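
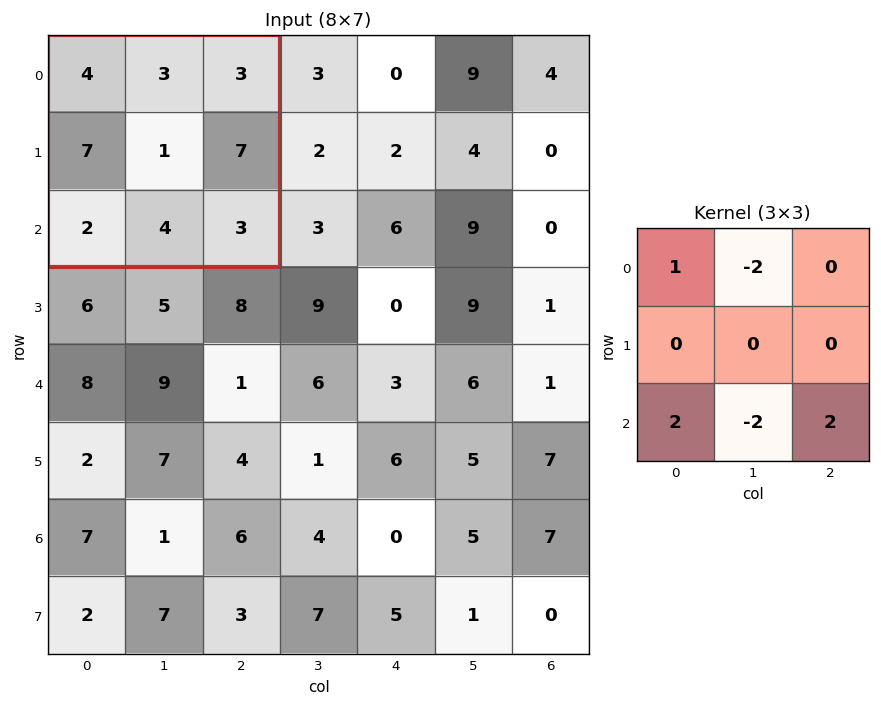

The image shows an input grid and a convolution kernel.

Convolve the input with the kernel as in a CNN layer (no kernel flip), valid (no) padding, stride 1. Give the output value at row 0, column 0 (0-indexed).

0

The receptive field on the input at this output position is [4 3 3 / 7 1 7 / 2 4 3]. Elementwise product with the kernel and sum: 4·1 + 3·-2 + 2·2 + 4·-2 + 3·2.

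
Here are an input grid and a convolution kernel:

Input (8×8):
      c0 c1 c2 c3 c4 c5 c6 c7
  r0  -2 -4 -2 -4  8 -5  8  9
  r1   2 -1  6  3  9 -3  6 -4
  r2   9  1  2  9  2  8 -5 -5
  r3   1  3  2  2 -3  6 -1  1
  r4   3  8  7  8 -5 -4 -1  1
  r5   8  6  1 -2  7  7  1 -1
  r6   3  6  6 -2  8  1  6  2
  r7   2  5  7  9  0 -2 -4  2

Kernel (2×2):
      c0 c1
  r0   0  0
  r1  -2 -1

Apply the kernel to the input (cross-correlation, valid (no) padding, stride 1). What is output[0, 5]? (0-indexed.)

The receptive field on the input at this output position is [-5 8 / -3 6]. Elementwise product with the kernel and sum: -3·-2 + 6·-1.

0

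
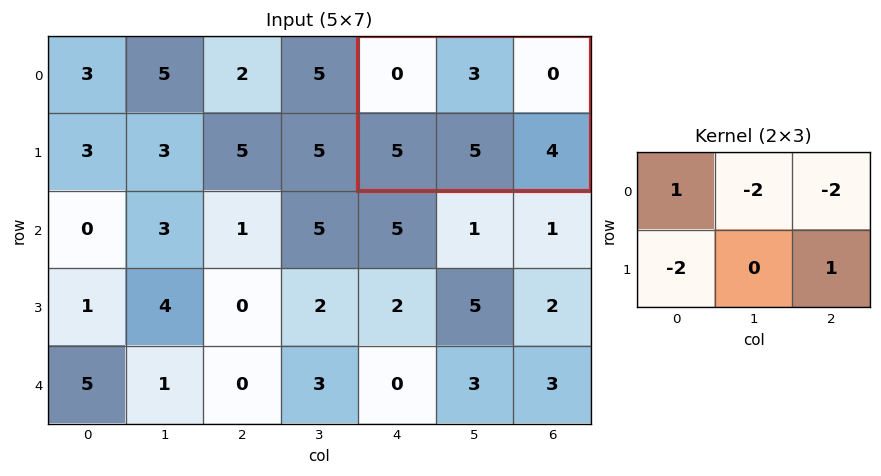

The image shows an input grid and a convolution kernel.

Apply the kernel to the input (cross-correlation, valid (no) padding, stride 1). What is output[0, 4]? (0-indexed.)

The receptive field on the input at this output position is [0 3 0 / 5 5 4]. Elementwise product with the kernel and sum: 0·1 + 3·-2 + 0·-2 + 5·-2 + 4·1.

-12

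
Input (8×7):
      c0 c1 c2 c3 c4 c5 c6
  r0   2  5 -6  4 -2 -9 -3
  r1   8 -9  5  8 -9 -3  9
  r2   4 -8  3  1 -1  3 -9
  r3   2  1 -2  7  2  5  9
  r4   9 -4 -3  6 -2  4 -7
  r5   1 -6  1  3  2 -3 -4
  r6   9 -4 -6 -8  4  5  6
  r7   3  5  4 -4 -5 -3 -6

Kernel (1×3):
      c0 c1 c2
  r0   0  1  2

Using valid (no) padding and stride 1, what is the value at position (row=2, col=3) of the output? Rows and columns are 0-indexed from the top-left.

The receptive field on the input at this output position is [1 -1 3]. Elementwise product with the kernel and sum: -1·1 + 3·2.

5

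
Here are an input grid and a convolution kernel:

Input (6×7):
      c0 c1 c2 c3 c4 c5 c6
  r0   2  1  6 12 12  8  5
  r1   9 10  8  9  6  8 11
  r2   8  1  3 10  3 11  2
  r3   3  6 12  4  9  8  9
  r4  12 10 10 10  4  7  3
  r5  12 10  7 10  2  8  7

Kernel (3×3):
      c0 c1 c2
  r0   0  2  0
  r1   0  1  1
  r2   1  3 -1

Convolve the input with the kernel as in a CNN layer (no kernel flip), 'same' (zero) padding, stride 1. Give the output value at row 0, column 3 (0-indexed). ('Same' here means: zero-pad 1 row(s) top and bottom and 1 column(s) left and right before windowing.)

53

The receptive field on the zero-padded input at this output position is [0 0 0 / 6 12 12 / 8 9 6]. Elementwise product with the kernel and sum: 0·2 + 12·1 + 12·1 + 8·1 + 9·3 + 6·-1.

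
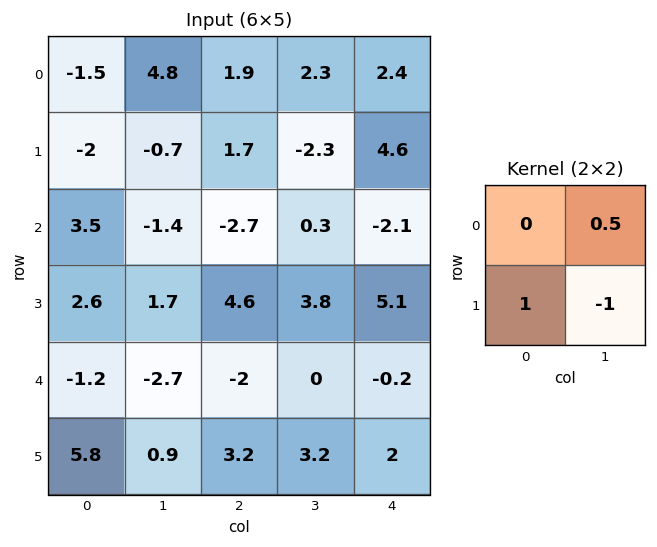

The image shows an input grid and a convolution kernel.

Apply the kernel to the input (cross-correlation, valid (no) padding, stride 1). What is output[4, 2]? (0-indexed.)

0

The receptive field on the input at this output position is [-2 0 / 3.2 3.2]. Elementwise product with the kernel and sum: 0·0.5 + 3.2·1 + 3.2·-1.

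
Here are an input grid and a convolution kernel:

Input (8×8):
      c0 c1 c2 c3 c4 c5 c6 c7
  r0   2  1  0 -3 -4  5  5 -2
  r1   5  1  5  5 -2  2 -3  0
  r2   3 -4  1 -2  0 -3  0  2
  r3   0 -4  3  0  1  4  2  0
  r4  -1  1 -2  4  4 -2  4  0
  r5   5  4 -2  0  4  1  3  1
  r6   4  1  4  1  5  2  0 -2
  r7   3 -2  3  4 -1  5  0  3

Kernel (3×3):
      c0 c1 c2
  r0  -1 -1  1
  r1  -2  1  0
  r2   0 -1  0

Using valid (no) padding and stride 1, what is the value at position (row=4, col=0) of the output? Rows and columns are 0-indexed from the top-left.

The receptive field on the input at this output position is [-1 1 -2 / 5 4 -2 / 4 1 4]. Elementwise product with the kernel and sum: -1·-1 + 1·-1 + -2·1 + 5·-2 + 4·1 + 1·-1.

-9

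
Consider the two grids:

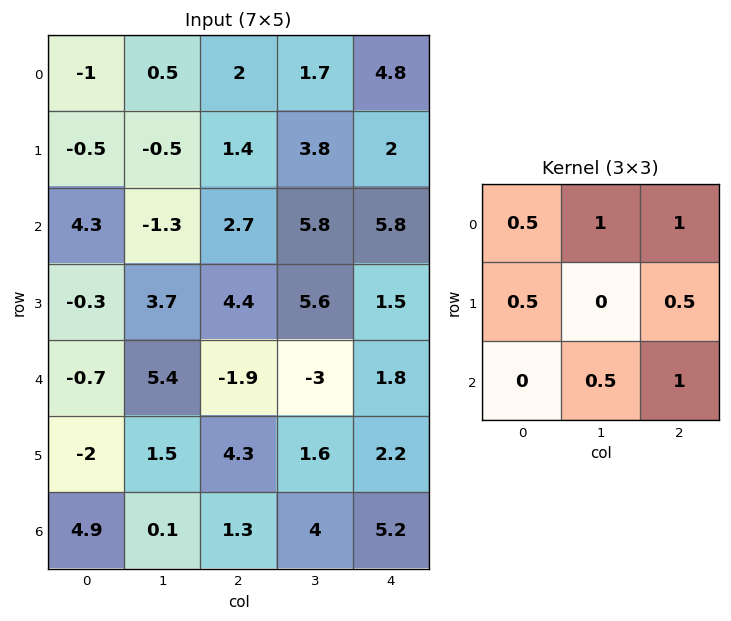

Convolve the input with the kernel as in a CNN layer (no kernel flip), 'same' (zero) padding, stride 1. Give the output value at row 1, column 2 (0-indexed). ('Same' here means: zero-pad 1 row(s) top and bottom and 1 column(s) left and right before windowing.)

The receptive field on the zero-padded input at this output position is [0.5 2 1.7 / -0.5 1.4 3.8 / -1.3 2.7 5.8]. Elementwise product with the kernel and sum: 0.5·0.5 + 2·1 + 1.7·1 + -0.5·0.5 + 3.8·0.5 + 2.7·0.5 + 5.8·1.

12.75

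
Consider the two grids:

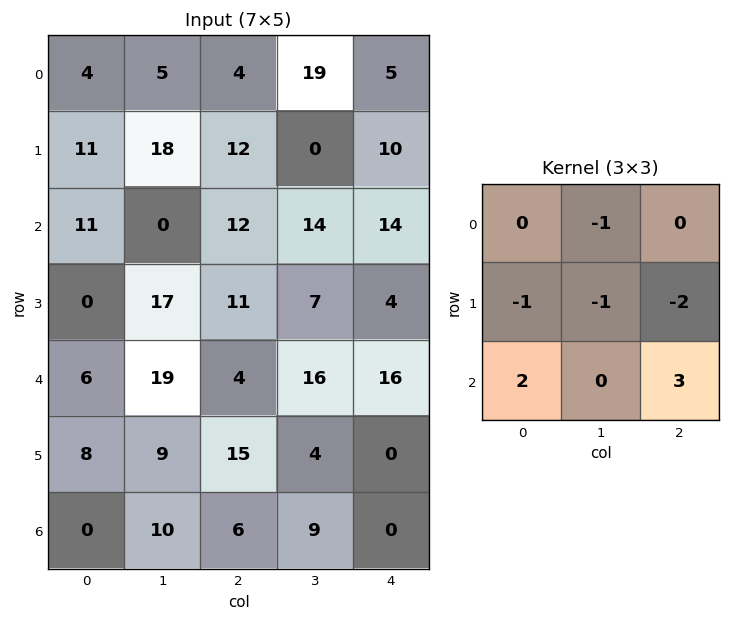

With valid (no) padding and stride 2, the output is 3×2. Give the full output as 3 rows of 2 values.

0 15
-15 16
-48 -23

Output[0,0]: The receptive field on the input at this output position is [4 5 4 / 11 18 12 / 11 0 12]. Elementwise product with the kernel and sum: 5·-1 + 11·-1 + 18·-1 + 12·-2 + 11·2 + 12·3.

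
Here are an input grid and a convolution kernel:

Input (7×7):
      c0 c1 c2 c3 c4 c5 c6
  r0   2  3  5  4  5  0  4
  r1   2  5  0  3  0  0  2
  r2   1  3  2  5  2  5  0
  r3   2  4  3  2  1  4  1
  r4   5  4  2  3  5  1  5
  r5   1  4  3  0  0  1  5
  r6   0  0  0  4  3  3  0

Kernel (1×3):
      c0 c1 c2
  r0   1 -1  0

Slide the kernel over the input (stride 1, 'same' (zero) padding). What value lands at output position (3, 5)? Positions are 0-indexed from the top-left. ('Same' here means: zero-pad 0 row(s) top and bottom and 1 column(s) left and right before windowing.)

The receptive field on the zero-padded input at this output position is [1 4 1]. Elementwise product with the kernel and sum: 1·1 + 4·-1.

-3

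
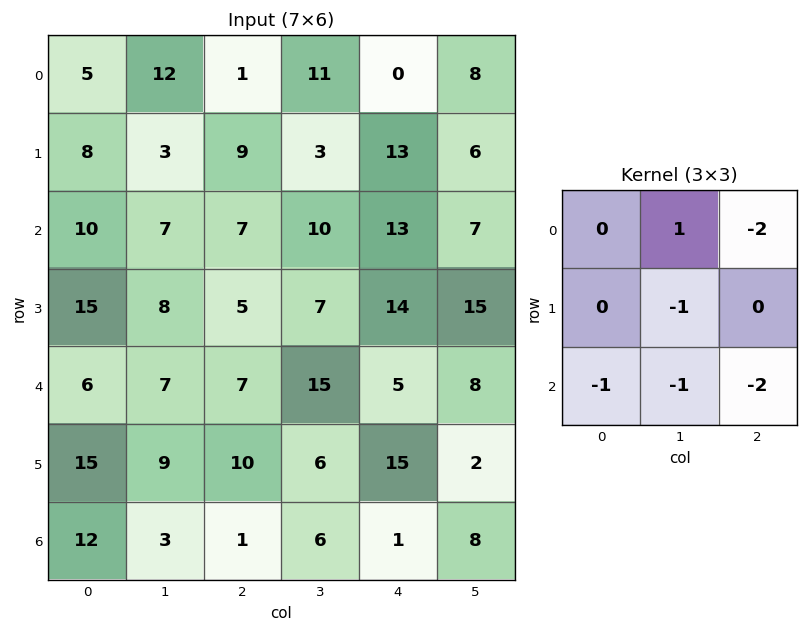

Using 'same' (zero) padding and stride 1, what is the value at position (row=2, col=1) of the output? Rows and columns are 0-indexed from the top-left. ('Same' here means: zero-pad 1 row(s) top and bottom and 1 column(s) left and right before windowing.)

-55

The receptive field on the zero-padded input at this output position is [8 3 9 / 10 7 7 / 15 8 5]. Elementwise product with the kernel and sum: 3·1 + 9·-2 + 7·-1 + 15·-1 + 8·-1 + 5·-2.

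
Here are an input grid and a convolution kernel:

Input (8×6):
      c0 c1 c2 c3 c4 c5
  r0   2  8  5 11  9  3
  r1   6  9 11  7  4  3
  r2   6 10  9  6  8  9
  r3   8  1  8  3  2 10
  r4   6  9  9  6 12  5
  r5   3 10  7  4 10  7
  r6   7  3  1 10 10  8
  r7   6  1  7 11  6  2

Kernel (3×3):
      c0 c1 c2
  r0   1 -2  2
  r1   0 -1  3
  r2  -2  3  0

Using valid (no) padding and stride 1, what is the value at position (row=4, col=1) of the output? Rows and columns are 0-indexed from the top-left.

The receptive field on the input at this output position is [9 9 6 / 10 7 4 / 3 1 10]. Elementwise product with the kernel and sum: 9·1 + 9·-2 + 6·2 + 7·-1 + 4·3 + 3·-2 + 1·3.

5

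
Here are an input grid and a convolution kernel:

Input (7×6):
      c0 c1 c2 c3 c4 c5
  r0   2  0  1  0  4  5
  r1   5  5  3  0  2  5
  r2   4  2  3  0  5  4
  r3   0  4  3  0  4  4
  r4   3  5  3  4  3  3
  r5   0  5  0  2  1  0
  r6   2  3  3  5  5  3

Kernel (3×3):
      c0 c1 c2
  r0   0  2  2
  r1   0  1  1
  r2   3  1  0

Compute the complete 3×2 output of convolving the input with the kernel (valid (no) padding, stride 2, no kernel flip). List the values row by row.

Output[0,0]: The receptive field on the input at this output position is [2 0 1 / 5 5 3 / 4 2 3]. Elementwise product with the kernel and sum: 0·2 + 1·2 + 5·1 + 3·1 + 4·3 + 2·1.

24 19
31 27
30 31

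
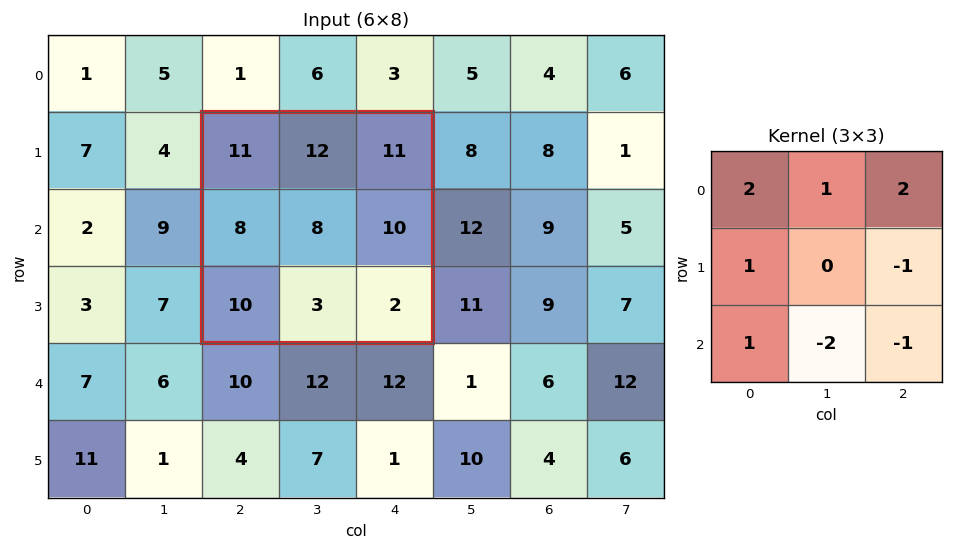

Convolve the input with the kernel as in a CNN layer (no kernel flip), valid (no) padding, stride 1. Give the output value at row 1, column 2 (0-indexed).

The receptive field on the input at this output position is [11 12 11 / 8 8 10 / 10 3 2]. Elementwise product with the kernel and sum: 11·2 + 12·1 + 11·2 + 8·1 + 10·-1 + 10·1 + 3·-2 + 2·-1.

56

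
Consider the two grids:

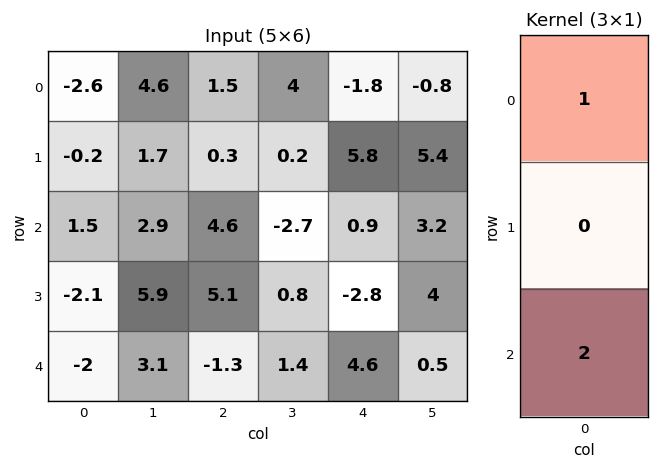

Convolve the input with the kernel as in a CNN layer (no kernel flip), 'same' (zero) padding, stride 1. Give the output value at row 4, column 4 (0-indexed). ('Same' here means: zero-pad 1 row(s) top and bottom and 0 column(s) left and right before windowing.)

-2.8

The receptive field on the zero-padded input at this output position is [-2.8 / 4.6 / 0]. Elementwise product with the kernel and sum: -2.8·1 + 0·2.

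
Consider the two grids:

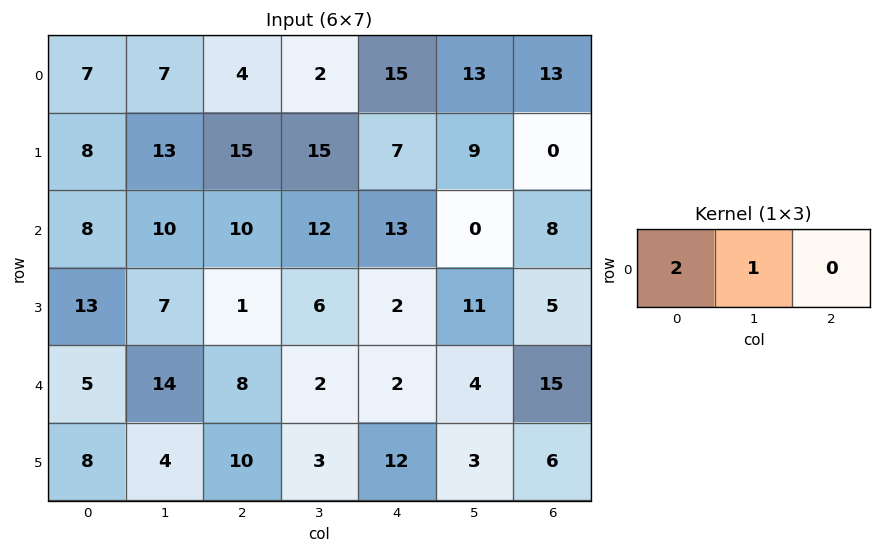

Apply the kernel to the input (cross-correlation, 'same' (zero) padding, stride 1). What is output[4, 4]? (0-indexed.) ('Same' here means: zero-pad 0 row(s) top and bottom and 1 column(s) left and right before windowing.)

The receptive field on the zero-padded input at this output position is [2 2 4]. Elementwise product with the kernel and sum: 2·2 + 2·1.

6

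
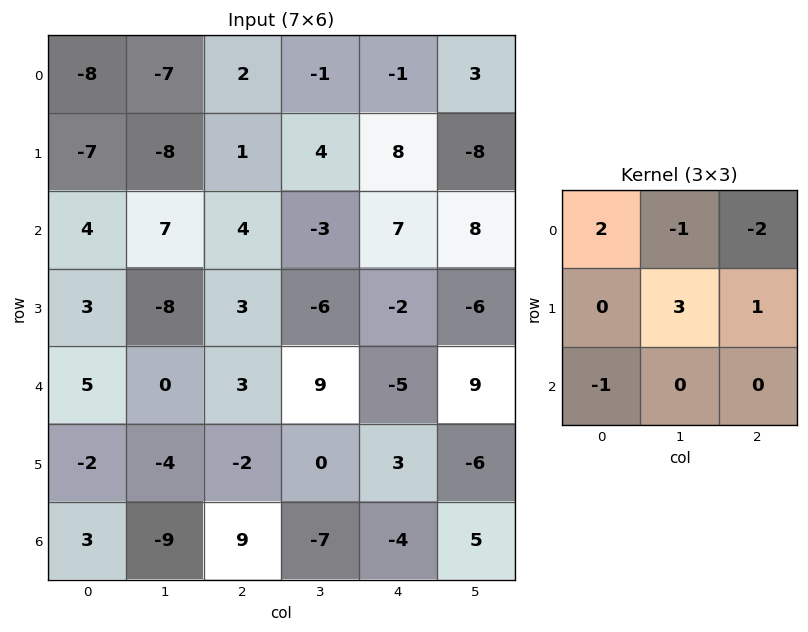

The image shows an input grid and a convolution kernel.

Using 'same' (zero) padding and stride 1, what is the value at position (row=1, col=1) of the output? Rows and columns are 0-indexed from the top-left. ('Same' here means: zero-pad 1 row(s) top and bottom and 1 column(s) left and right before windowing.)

The receptive field on the zero-padded input at this output position is [-8 -7 2 / -7 -8 1 / 4 7 4]. Elementwise product with the kernel and sum: -8·2 + -7·-1 + 2·-2 + -8·3 + 1·1 + 4·-1.

-40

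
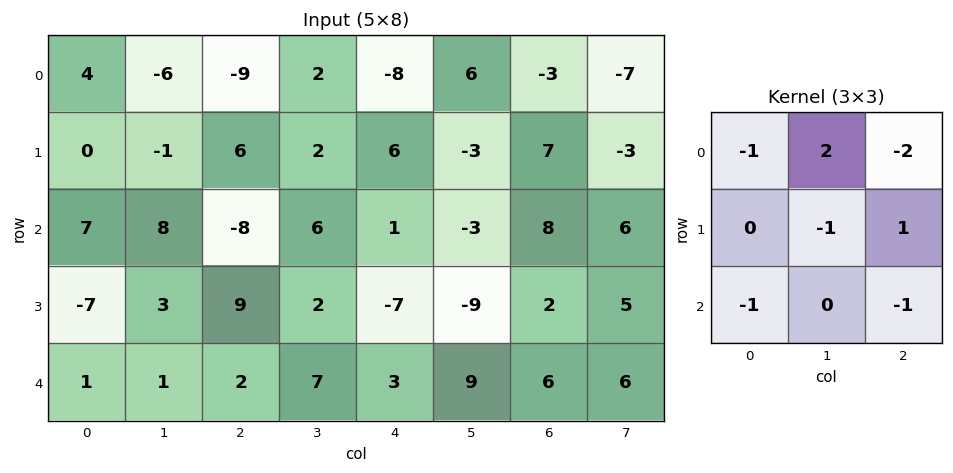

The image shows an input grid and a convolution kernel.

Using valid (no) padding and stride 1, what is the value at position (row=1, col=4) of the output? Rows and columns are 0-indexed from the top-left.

The receptive field on the input at this output position is [6 -3 7 / 1 -3 8 / -7 -9 2]. Elementwise product with the kernel and sum: 6·-1 + -3·2 + 7·-2 + -3·-1 + 8·1 + -7·-1 + 2·-1.

-10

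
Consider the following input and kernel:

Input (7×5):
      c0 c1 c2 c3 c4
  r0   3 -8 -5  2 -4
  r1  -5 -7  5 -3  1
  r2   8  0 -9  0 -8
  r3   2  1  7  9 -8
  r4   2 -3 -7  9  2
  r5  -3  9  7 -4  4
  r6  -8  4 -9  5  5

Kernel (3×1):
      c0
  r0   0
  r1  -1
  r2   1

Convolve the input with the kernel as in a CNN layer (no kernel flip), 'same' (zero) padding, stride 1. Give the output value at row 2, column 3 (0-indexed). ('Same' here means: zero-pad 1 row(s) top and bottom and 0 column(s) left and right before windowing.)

The receptive field on the zero-padded input at this output position is [-3 / 0 / 9]. Elementwise product with the kernel and sum: 0·-1 + 9·1.

9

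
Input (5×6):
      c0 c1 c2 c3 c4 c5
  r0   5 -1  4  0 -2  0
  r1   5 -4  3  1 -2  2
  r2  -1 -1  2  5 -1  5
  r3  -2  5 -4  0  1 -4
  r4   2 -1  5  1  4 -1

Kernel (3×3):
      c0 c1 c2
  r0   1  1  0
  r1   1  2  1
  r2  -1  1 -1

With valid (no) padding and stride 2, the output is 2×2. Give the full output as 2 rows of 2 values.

2 11
-6 -4

Output[0,0]: The receptive field on the input at this output position is [5 -1 4 / 5 -4 3 / -1 -1 2]. Elementwise product with the kernel and sum: 5·1 + -1·1 + 5·1 + -4·2 + 3·1 + -1·-1 + -1·1 + 2·-1.
Output[0,1]: The receptive field on the input at this output position is [4 0 -2 / 3 1 -2 / 2 5 -1]. Elementwise product with the kernel and sum: 4·1 + 0·1 + 3·1 + 1·2 + -2·1 + 2·-1 + 5·1 + -1·-1.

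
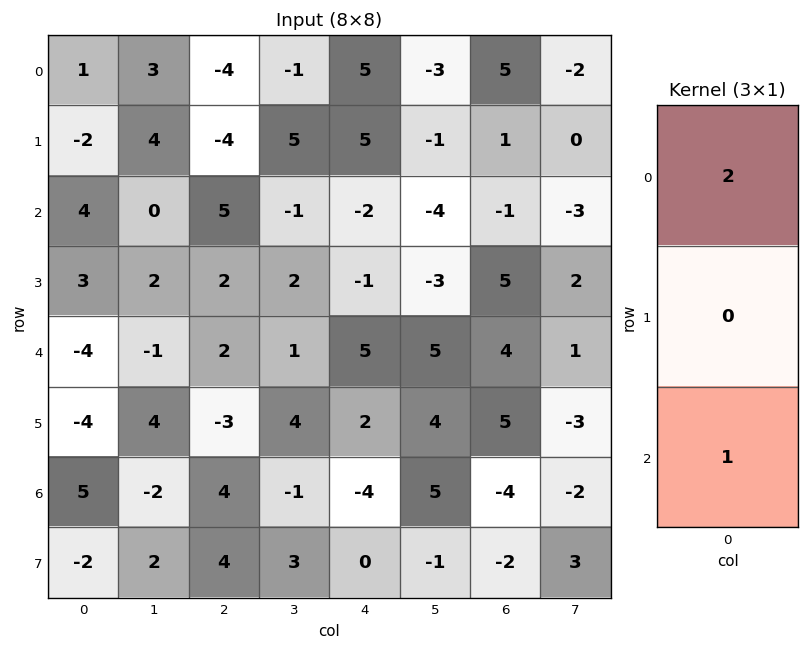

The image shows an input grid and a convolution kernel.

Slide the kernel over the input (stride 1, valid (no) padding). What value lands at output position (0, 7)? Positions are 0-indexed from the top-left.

The receptive field on the input at this output position is [-2 / 0 / -3]. Elementwise product with the kernel and sum: -2·2 + -3·1.

-7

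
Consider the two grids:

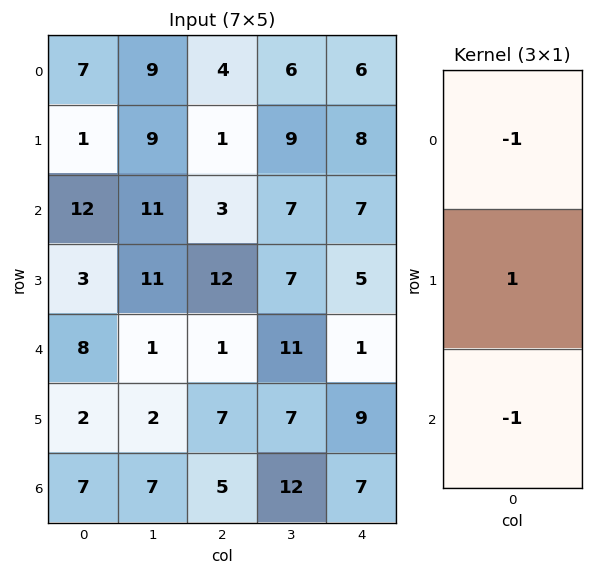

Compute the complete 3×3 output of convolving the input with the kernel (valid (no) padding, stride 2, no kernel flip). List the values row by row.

Output[0,0]: The receptive field on the input at this output position is [7 / 1 / 12]. Elementwise product with the kernel and sum: 7·-1 + 1·1 + 12·-1.
Output[0,1]: The receptive field on the input at this output position is [4 / 1 / 3]. Elementwise product with the kernel and sum: 4·-1 + 1·1 + 3·-1.

-18 -6 -5
-17 8 -3
-13 1 1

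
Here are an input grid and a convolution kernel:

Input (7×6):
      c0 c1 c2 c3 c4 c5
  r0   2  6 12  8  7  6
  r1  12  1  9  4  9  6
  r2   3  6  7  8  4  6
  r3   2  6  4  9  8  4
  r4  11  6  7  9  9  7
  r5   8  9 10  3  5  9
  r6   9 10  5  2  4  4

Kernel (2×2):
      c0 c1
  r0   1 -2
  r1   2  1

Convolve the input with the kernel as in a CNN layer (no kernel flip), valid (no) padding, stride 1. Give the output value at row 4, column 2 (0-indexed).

The receptive field on the input at this output position is [7 9 / 10 3]. Elementwise product with the kernel and sum: 7·1 + 9·-2 + 10·2 + 3·1.

12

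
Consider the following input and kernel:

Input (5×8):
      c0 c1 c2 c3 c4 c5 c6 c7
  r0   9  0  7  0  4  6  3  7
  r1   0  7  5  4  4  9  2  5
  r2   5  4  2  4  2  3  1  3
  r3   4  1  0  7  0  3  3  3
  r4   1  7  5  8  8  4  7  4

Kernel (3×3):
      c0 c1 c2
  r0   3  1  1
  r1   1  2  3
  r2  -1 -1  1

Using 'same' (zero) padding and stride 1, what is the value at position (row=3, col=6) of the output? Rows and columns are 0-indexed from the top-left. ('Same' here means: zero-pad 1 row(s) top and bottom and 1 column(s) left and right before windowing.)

24

The receptive field on the zero-padded input at this output position is [3 1 3 / 3 3 3 / 4 7 4]. Elementwise product with the kernel and sum: 3·3 + 1·1 + 3·1 + 3·1 + 3·2 + 3·3 + 4·-1 + 7·-1 + 4·1.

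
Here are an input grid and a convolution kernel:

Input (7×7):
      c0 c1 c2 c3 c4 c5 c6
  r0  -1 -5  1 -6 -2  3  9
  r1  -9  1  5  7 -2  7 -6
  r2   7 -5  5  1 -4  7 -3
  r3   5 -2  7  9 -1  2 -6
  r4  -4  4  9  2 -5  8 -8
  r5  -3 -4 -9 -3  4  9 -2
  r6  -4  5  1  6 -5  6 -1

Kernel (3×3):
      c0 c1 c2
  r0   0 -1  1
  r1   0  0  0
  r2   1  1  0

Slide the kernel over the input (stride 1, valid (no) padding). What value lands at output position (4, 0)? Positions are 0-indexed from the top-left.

6

The receptive field on the input at this output position is [-4 4 9 / -3 -4 -9 / -4 5 1]. Elementwise product with the kernel and sum: 4·-1 + 9·1 + -4·1 + 5·1.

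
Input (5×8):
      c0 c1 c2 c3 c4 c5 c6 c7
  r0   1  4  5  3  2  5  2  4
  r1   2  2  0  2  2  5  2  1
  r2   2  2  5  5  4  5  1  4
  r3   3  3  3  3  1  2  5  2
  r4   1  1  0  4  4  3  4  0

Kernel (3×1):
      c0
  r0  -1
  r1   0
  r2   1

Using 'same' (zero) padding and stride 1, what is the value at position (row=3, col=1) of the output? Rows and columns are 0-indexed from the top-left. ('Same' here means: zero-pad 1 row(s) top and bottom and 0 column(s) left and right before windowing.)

The receptive field on the zero-padded input at this output position is [2 / 3 / 1]. Elementwise product with the kernel and sum: 2·-1 + 1·1.

-1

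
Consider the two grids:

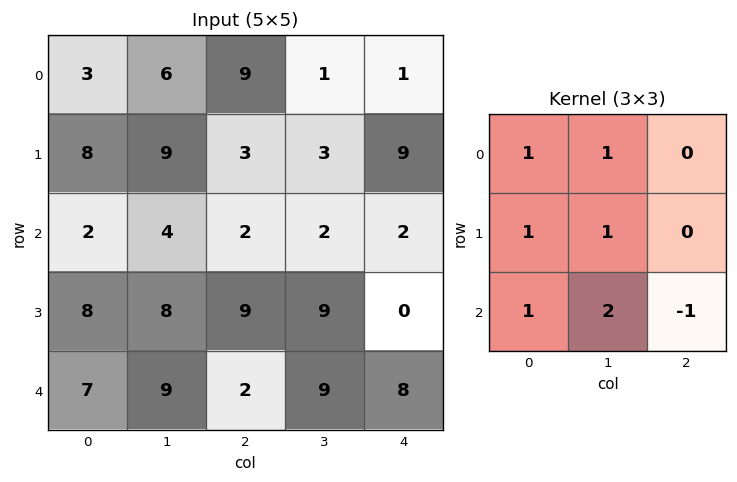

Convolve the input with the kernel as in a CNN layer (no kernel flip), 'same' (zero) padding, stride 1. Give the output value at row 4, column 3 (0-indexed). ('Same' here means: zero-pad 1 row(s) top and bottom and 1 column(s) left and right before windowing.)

29

The receptive field on the zero-padded input at this output position is [9 9 0 / 2 9 8 / 0 0 0]. Elementwise product with the kernel and sum: 9·1 + 9·1 + 2·1 + 9·1 + 0·1 + 0·2 + 0·-1.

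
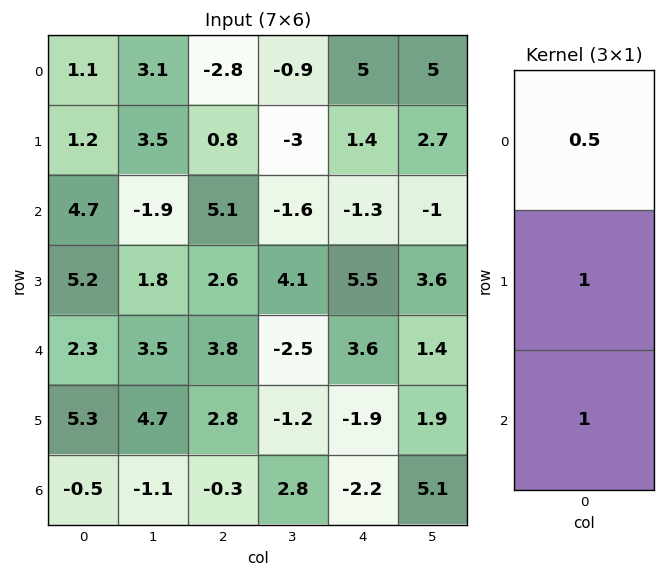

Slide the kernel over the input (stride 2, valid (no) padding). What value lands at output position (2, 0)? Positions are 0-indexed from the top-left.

The receptive field on the input at this output position is [2.3 / 5.3 / -0.5]. Elementwise product with the kernel and sum: 2.3·0.5 + 5.3·1 + -0.5·1.

5.95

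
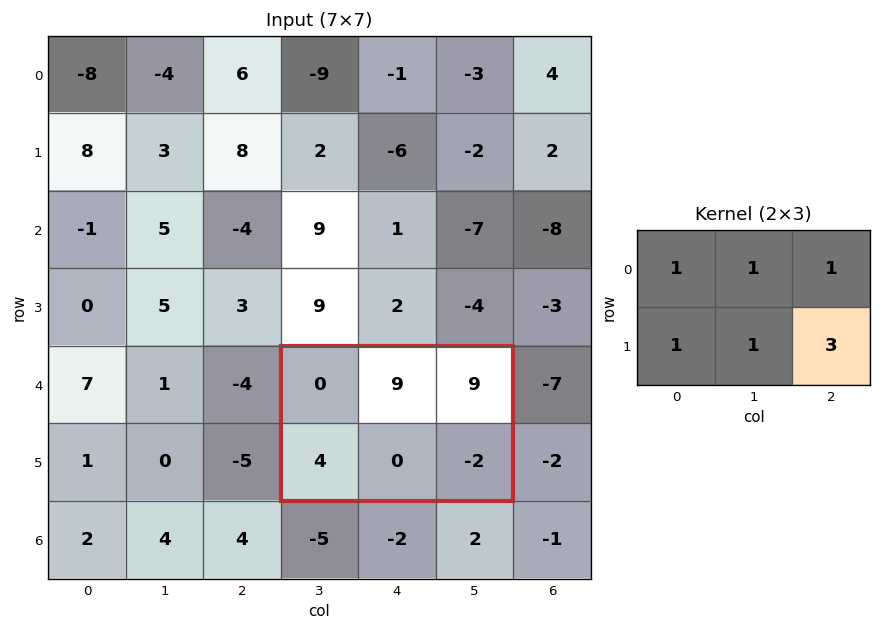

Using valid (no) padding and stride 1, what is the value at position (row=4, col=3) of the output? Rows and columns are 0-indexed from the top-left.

The receptive field on the input at this output position is [0 9 9 / 4 0 -2]. Elementwise product with the kernel and sum: 0·1 + 9·1 + 9·1 + 4·1 + 0·1 + -2·3.

16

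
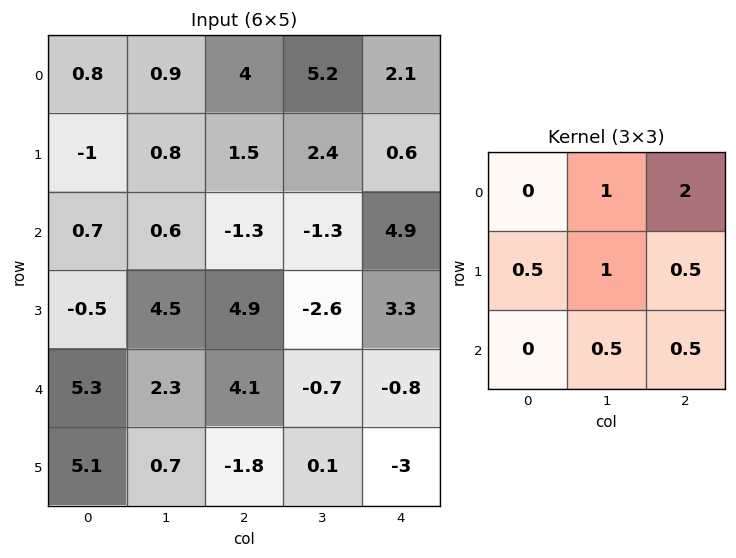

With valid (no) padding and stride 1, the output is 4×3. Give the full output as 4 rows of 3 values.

Output[0,0]: The receptive field on the input at this output position is [0.8 0.9 4 / -1 0.8 1.5 / 0.7 0.6 -1.3]. Elementwise product with the kernel and sum: 0.9·1 + 4·2 + -1·0.5 + 0.8·1 + 1.5·0.5 + 0.6·0.5 + -1.3·0.5.

9.6 16.2 14.65
8.8 5.8 4.45
7.9 3.65 9.25
20.75 3.75 3.5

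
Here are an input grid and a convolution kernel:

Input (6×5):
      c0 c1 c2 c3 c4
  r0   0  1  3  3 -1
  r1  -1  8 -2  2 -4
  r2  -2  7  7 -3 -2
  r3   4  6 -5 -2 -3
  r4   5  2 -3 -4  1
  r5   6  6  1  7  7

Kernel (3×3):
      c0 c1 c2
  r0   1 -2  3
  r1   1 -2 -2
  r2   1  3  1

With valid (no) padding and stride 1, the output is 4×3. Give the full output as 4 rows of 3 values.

Output[0,0]: The receptive field on the input at this output position is [0 1 3 / -1 8 -2 / -2 7 7]. Elementwise product with the kernel and sum: 0·1 + 1·-2 + 3·3 + -1·1 + 8·-2 + -2·-2 + -2·1 + 7·3 + 7·1.
Output[0,1]: The receptive field on the input at this output position is [1 3 3 / 8 -2 2 / 7 7 -3]. Elementwise product with the kernel and sum: 1·1 + 3·-2 + 3·3 + 8·1 + -2·-2 + 2·-2 + 7·1 + 7·3 + -3·1.

20 37 -8
-36 6 -15
15 -7 -2
9 42 22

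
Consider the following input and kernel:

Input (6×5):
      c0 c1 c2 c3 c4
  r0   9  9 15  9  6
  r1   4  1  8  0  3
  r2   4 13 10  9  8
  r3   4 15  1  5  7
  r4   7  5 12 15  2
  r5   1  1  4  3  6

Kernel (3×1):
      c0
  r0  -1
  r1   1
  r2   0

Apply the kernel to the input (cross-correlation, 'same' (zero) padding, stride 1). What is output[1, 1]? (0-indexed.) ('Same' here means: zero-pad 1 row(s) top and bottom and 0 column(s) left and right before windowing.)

The receptive field on the zero-padded input at this output position is [9 / 1 / 13]. Elementwise product with the kernel and sum: 9·-1 + 1·1.

-8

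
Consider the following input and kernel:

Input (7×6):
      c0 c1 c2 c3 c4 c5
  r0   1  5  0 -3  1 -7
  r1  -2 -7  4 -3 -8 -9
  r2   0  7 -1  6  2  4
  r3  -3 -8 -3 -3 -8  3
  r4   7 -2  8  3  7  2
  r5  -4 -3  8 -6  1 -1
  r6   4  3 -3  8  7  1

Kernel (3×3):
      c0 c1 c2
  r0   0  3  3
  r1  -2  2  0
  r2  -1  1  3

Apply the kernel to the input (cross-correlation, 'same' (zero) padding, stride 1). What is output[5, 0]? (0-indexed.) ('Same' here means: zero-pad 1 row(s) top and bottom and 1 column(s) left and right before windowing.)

The receptive field on the zero-padded input at this output position is [0 7 -2 / 0 -4 -3 / 0 4 3]. Elementwise product with the kernel and sum: 7·3 + -2·3 + 0·-2 + -4·2 + 0·-1 + 4·1 + 3·3.

20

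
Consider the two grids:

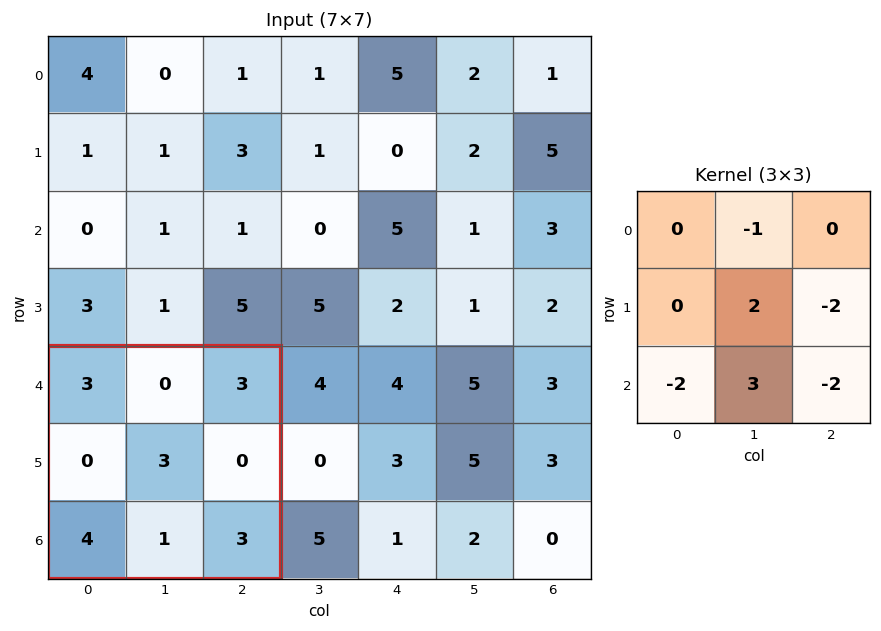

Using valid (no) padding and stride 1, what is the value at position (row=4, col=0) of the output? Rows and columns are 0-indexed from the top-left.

-5

The receptive field on the input at this output position is [3 0 3 / 0 3 0 / 4 1 3]. Elementwise product with the kernel and sum: 0·-1 + 3·2 + 0·-2 + 4·-2 + 1·3 + 3·-2.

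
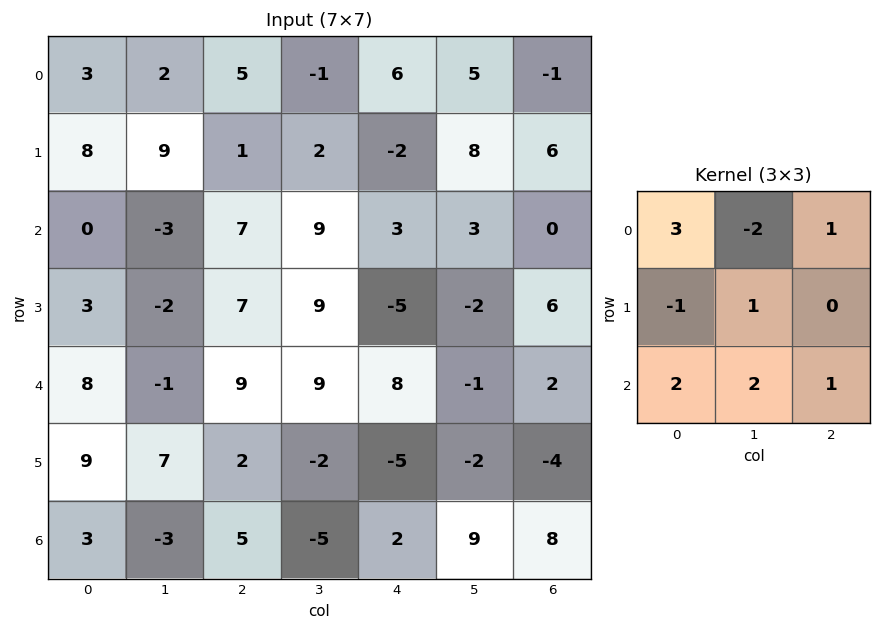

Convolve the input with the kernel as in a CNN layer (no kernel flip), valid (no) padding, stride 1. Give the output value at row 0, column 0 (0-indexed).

12

The receptive field on the input at this output position is [3 2 5 / 8 9 1 / 0 -3 7]. Elementwise product with the kernel and sum: 3·3 + 2·-2 + 5·1 + 8·-1 + 9·1 + 0·2 + -3·2 + 7·1.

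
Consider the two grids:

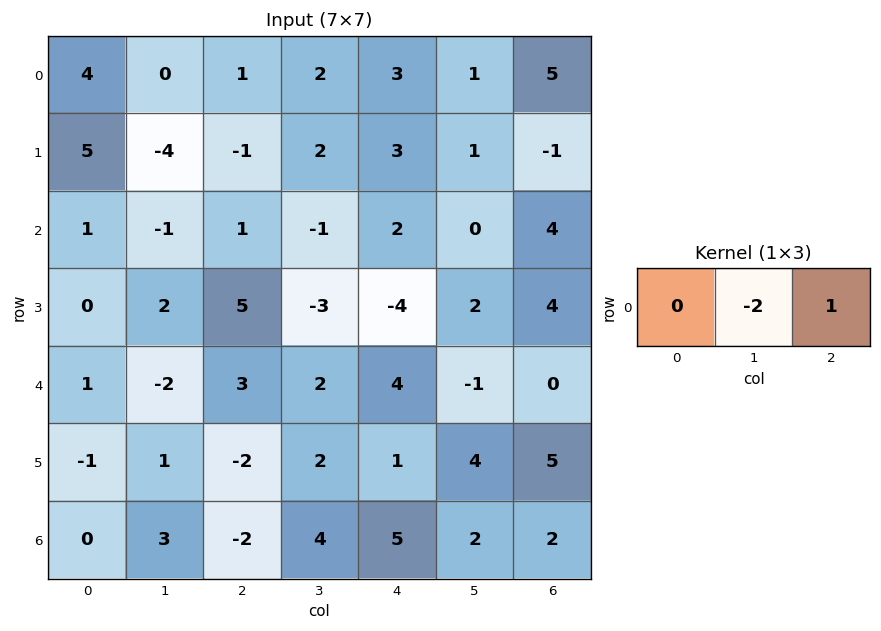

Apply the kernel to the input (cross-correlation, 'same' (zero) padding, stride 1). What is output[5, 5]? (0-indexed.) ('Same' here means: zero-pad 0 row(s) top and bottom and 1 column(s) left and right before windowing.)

-3

The receptive field on the zero-padded input at this output position is [1 4 5]. Elementwise product with the kernel and sum: 4·-2 + 5·1.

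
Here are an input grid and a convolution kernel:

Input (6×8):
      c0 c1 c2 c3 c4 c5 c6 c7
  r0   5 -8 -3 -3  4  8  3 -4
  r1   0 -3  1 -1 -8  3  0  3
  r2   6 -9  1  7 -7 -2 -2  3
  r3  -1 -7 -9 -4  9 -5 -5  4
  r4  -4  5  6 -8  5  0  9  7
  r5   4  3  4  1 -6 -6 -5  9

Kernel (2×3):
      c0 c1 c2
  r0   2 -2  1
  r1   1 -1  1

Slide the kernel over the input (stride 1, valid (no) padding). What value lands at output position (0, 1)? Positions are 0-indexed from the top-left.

The receptive field on the input at this output position is [-8 -3 -3 / -3 1 -1]. Elementwise product with the kernel and sum: -8·2 + -3·-2 + -3·1 + -3·1 + 1·-1 + -1·1.

-18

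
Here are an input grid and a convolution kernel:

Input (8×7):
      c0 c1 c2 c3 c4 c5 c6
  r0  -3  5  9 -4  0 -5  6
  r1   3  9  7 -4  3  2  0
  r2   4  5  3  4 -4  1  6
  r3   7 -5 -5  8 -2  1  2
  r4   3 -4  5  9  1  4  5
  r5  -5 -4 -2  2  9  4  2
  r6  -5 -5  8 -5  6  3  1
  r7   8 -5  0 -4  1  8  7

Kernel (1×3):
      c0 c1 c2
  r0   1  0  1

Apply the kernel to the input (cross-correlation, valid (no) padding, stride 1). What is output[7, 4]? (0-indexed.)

8

The receptive field on the input at this output position is [1 8 7]. Elementwise product with the kernel and sum: 1·1 + 7·1.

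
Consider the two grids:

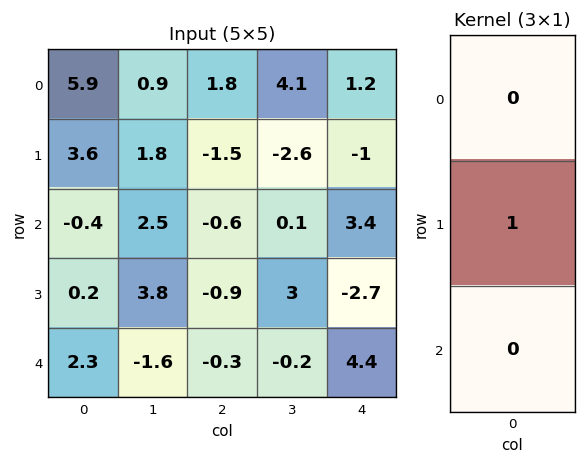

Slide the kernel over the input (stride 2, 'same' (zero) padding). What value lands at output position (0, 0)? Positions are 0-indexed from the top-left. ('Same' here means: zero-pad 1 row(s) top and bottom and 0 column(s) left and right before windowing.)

The receptive field on the zero-padded input at this output position is [0 / 5.9 / 3.6]. Elementwise product with the kernel and sum: 5.9·1.

5.9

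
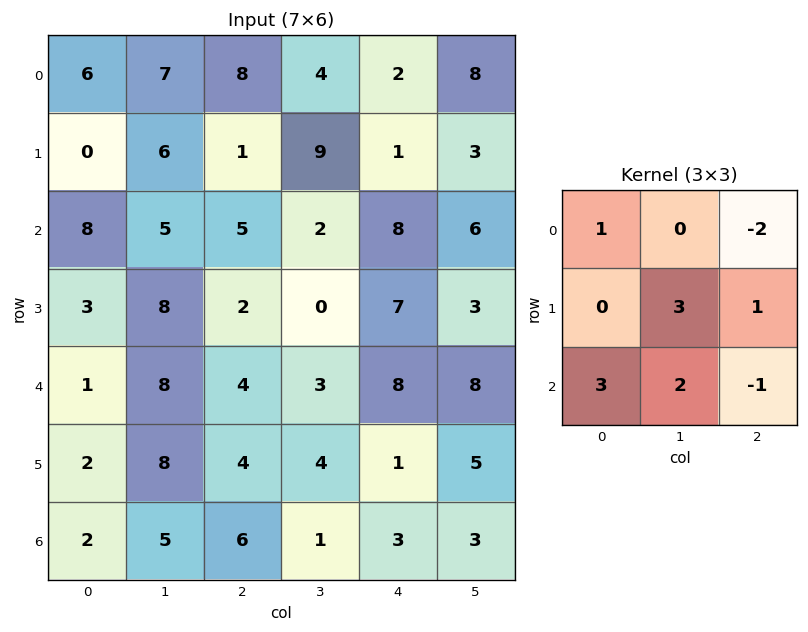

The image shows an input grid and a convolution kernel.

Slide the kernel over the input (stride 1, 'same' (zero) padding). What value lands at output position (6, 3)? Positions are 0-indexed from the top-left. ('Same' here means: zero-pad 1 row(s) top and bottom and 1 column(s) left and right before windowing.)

8

The receptive field on the zero-padded input at this output position is [4 4 1 / 6 1 3 / 0 0 0]. Elementwise product with the kernel and sum: 4·1 + 1·-2 + 1·3 + 3·1 + 0·3 + 0·2 + 0·-1.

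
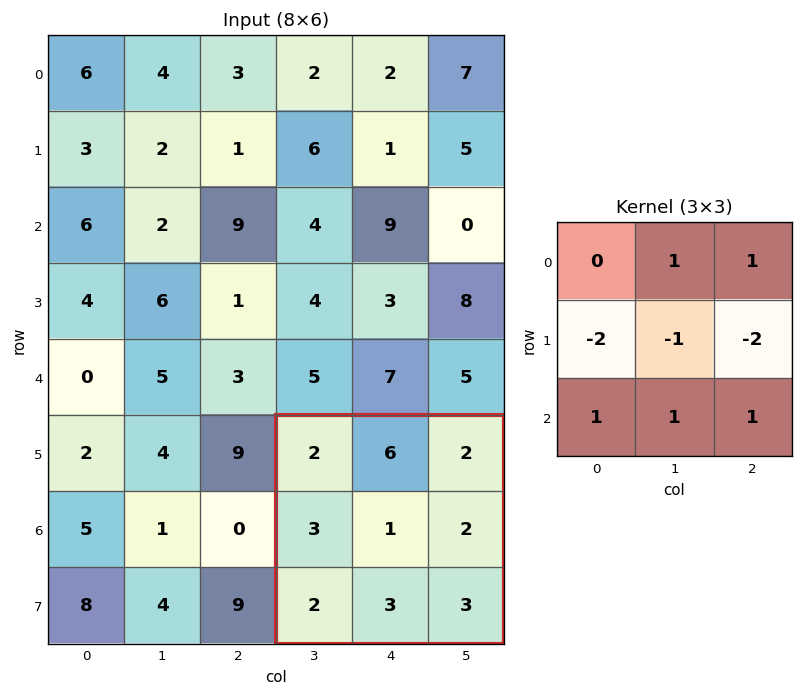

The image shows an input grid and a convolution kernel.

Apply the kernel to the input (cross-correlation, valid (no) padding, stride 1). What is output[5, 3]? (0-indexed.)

5

The receptive field on the input at this output position is [2 6 2 / 3 1 2 / 2 3 3]. Elementwise product with the kernel and sum: 6·1 + 2·1 + 3·-2 + 1·-1 + 2·-2 + 2·1 + 3·1 + 3·1.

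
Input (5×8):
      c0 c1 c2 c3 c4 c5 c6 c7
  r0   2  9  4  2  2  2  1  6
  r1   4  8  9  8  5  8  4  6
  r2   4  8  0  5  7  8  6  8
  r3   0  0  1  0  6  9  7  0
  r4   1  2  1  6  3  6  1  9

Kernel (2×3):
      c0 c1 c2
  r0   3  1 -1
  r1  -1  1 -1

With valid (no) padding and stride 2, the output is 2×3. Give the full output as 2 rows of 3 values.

Output[0,0]: The receptive field on the input at this output position is [2 9 4 / 4 8 9]. Elementwise product with the kernel and sum: 2·3 + 9·1 + 4·-1 + 4·-1 + 8·1 + 9·-1.
Output[0,1]: The receptive field on the input at this output position is [4 2 2 / 9 8 5]. Elementwise product with the kernel and sum: 4·3 + 2·1 + 2·-1 + 9·-1 + 8·1 + 5·-1.

6 6 6
19 -9 19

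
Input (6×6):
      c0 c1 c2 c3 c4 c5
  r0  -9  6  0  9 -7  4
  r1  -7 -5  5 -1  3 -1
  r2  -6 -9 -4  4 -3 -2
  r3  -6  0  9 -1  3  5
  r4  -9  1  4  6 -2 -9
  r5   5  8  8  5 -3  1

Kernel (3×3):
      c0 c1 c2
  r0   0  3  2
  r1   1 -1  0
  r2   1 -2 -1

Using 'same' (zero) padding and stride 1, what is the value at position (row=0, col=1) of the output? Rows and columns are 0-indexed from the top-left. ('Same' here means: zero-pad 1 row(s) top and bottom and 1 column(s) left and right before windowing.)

The receptive field on the zero-padded input at this output position is [0 0 0 / -9 6 0 / -7 -5 5]. Elementwise product with the kernel and sum: 0·3 + 0·2 + -9·1 + 6·-1 + -7·1 + -5·-2 + 5·-1.

-17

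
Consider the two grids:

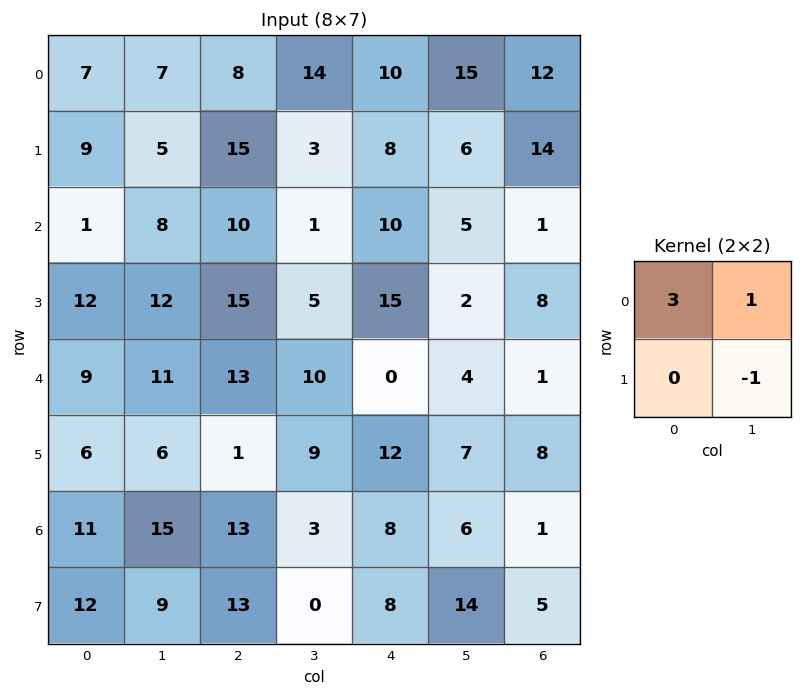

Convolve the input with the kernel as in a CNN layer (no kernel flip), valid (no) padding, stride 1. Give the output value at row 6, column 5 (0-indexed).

14

The receptive field on the input at this output position is [6 1 / 14 5]. Elementwise product with the kernel and sum: 6·3 + 1·1 + 5·-1.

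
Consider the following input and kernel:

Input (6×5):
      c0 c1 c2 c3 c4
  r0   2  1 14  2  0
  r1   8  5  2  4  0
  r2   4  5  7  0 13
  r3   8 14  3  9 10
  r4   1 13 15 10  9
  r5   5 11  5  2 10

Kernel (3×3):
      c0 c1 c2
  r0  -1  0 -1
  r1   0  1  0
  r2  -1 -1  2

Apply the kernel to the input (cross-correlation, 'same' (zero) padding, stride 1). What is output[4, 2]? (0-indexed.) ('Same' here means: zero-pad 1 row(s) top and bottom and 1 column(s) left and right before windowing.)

The receptive field on the zero-padded input at this output position is [14 3 9 / 13 15 10 / 11 5 2]. Elementwise product with the kernel and sum: 14·-1 + 9·-1 + 15·1 + 11·-1 + 5·-1 + 2·2.

-20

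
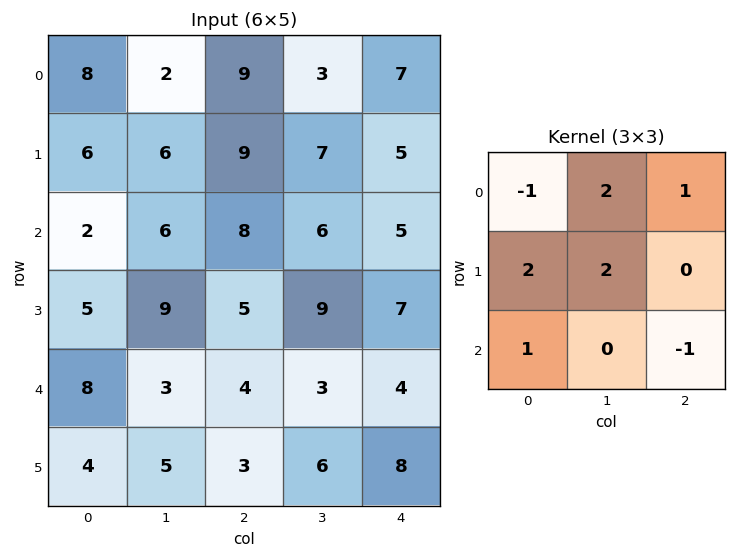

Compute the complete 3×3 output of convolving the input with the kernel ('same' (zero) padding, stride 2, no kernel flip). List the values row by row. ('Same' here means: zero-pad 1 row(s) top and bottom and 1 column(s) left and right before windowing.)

Output[0,0]: The receptive field on the zero-padded input at this output position is [0 0 0 / 0 8 2 / 0 6 6]. Elementwise product with the kernel and sum: 0·-1 + 0·2 + 0·1 + 0·2 + 8·2 + 0·1 + 6·-1.

10 21 27
13 47 34
30 23 25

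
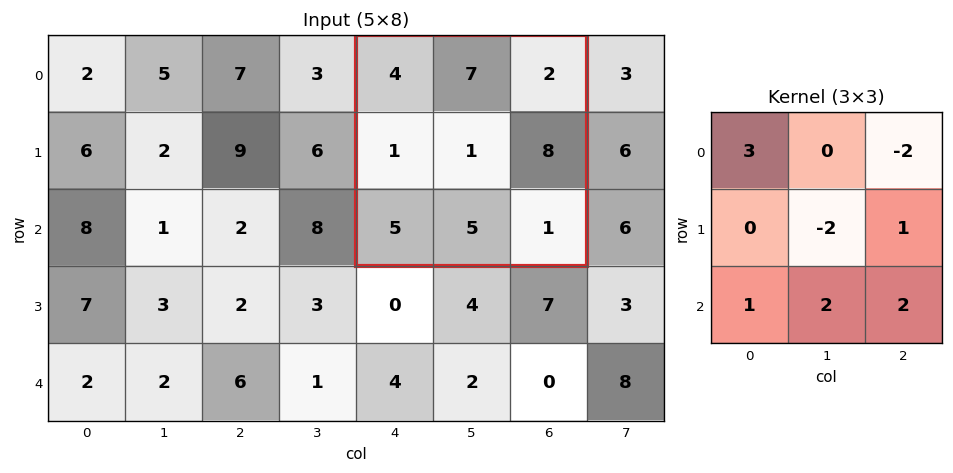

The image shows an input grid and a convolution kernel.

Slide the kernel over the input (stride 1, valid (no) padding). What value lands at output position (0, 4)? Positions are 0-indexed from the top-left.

The receptive field on the input at this output position is [4 7 2 / 1 1 8 / 5 5 1]. Elementwise product with the kernel and sum: 4·3 + 2·-2 + 1·-2 + 8·1 + 5·1 + 5·2 + 1·2.

31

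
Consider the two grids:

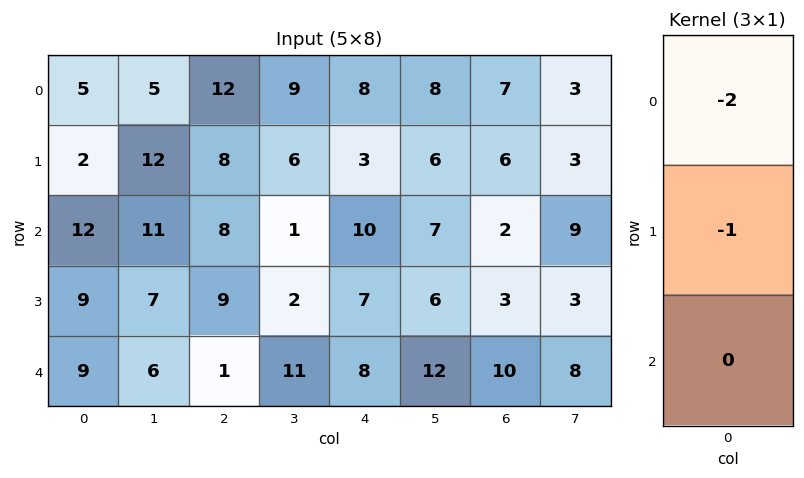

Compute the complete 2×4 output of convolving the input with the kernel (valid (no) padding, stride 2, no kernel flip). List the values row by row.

Output[0,0]: The receptive field on the input at this output position is [5 / 2 / 12]. Elementwise product with the kernel and sum: 5·-2 + 2·-1.

-12 -32 -19 -20
-33 -25 -27 -7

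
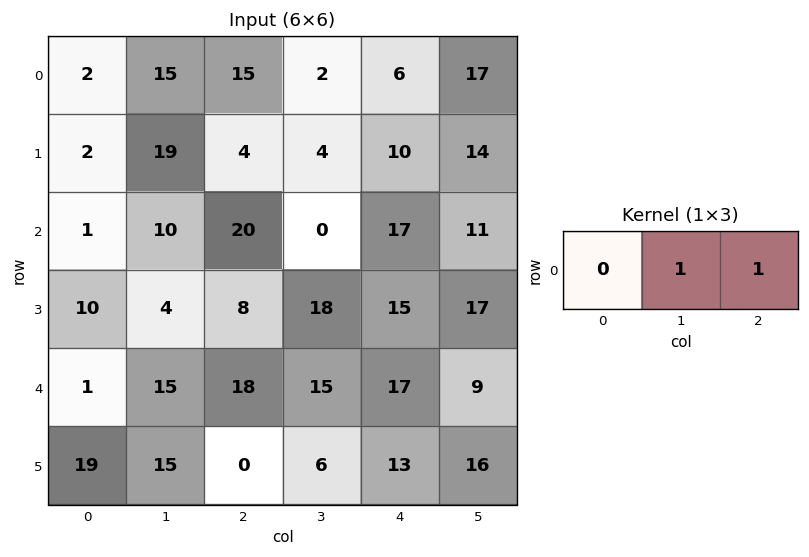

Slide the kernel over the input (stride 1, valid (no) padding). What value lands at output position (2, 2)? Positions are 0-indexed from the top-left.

17

The receptive field on the input at this output position is [20 0 17]. Elementwise product with the kernel and sum: 0·1 + 17·1.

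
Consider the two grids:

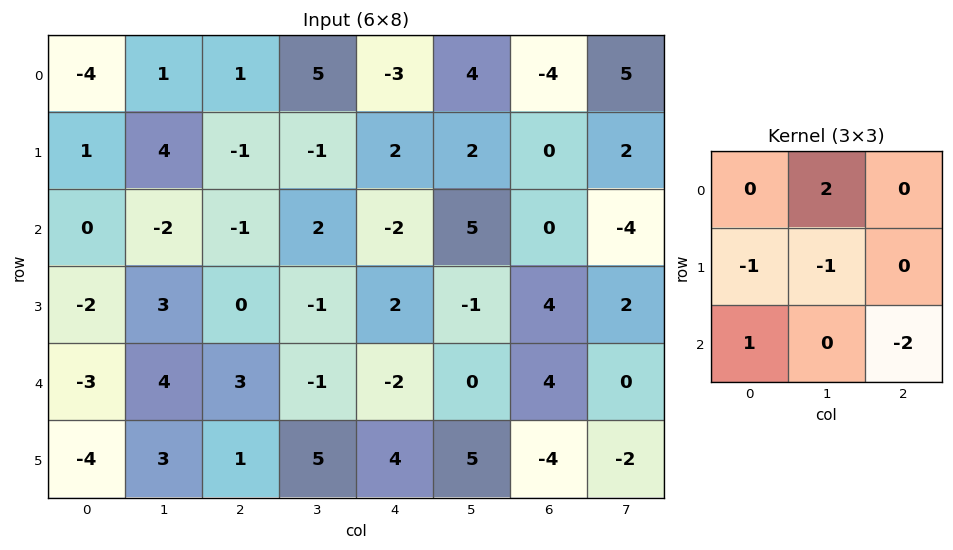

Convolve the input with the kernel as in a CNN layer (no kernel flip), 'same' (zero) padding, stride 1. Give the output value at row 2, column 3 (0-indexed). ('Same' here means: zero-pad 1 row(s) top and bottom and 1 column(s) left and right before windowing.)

-7

The receptive field on the zero-padded input at this output position is [-1 -1 2 / -1 2 -2 / 0 -1 2]. Elementwise product with the kernel and sum: -1·2 + -1·-1 + 2·-1 + 0·1 + 2·-2.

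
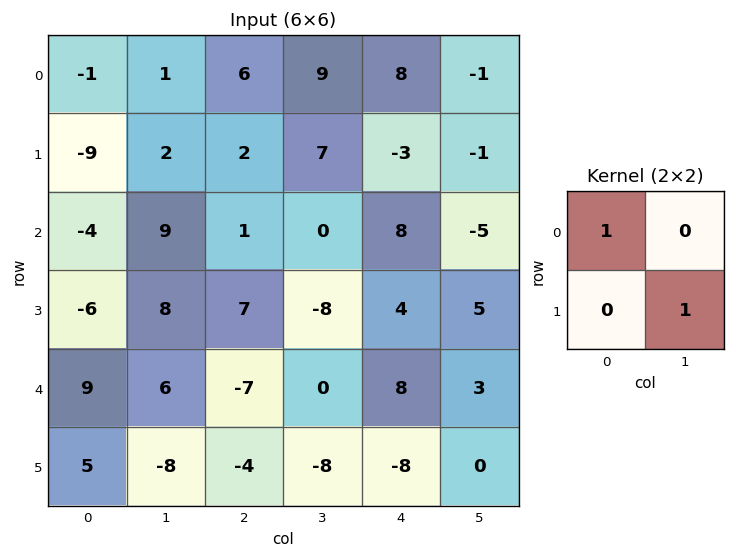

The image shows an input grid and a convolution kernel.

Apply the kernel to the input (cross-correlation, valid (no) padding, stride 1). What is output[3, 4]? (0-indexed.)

7

The receptive field on the input at this output position is [4 5 / 8 3]. Elementwise product with the kernel and sum: 4·1 + 3·1.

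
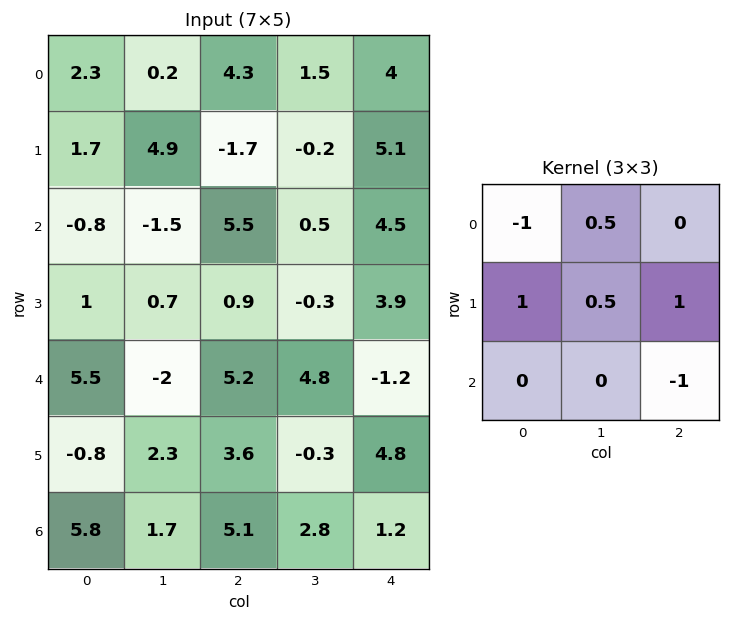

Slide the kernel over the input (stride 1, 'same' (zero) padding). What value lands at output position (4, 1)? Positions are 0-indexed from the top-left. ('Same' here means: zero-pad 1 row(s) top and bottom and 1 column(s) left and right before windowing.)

5.45

The receptive field on the zero-padded input at this output position is [1 0.7 0.9 / 5.5 -2 5.2 / -0.8 2.3 3.6]. Elementwise product with the kernel and sum: 1·-1 + 0.7·0.5 + 5.5·1 + -2·0.5 + 5.2·1 + 3.6·-1.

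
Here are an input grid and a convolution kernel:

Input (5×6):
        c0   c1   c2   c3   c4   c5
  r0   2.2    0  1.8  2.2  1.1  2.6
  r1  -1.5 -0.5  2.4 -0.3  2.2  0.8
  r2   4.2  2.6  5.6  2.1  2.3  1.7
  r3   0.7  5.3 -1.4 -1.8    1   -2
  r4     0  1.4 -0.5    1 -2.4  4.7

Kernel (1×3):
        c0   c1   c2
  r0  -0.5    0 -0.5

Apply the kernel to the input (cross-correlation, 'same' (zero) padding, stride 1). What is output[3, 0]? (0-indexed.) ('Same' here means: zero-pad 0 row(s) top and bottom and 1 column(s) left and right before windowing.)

-2.65

The receptive field on the zero-padded input at this output position is [0 0.7 5.3]. Elementwise product with the kernel and sum: 0·-0.5 + 5.3·-0.5.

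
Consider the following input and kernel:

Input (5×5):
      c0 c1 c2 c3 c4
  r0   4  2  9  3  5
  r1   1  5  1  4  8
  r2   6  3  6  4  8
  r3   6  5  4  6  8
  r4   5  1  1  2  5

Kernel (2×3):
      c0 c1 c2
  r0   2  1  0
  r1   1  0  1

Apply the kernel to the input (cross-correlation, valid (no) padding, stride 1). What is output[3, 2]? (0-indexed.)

The receptive field on the input at this output position is [4 6 8 / 1 2 5]. Elementwise product with the kernel and sum: 4·2 + 6·1 + 1·1 + 5·1.

20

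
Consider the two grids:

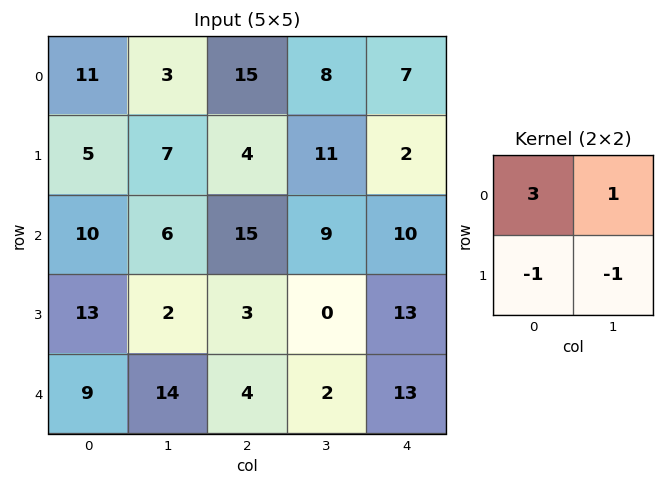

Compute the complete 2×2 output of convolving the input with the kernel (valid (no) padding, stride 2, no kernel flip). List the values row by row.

Output[0,0]: The receptive field on the input at this output position is [11 3 / 5 7]. Elementwise product with the kernel and sum: 11·3 + 3·1 + 5·-1 + 7·-1.
Output[0,1]: The receptive field on the input at this output position is [15 8 / 4 11]. Elementwise product with the kernel and sum: 15·3 + 8·1 + 4·-1 + 11·-1.

24 38
21 51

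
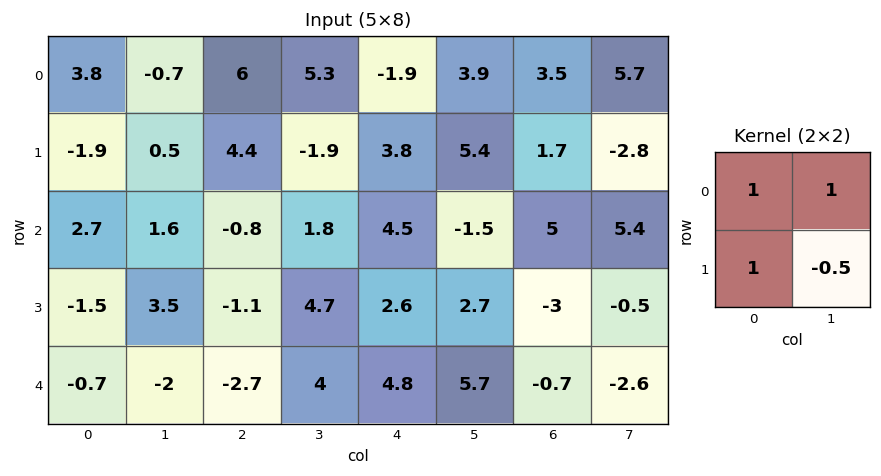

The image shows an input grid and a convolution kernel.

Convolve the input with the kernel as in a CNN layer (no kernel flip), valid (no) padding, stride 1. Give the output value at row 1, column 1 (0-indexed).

6.9

The receptive field on the input at this output position is [0.5 4.4 / 1.6 -0.8]. Elementwise product with the kernel and sum: 0.5·1 + 4.4·1 + 1.6·1 + -0.8·-0.5.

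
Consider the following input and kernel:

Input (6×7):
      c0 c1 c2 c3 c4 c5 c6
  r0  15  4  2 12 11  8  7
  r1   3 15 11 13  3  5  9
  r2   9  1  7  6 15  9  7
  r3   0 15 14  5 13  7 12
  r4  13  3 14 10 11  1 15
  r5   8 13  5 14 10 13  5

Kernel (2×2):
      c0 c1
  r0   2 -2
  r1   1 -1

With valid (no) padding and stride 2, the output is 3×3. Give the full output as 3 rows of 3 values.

10 -22 4
1 11 18
15 -1 17

Output[0,0]: The receptive field on the input at this output position is [15 4 / 3 15]. Elementwise product with the kernel and sum: 15·2 + 4·-2 + 3·1 + 15·-1.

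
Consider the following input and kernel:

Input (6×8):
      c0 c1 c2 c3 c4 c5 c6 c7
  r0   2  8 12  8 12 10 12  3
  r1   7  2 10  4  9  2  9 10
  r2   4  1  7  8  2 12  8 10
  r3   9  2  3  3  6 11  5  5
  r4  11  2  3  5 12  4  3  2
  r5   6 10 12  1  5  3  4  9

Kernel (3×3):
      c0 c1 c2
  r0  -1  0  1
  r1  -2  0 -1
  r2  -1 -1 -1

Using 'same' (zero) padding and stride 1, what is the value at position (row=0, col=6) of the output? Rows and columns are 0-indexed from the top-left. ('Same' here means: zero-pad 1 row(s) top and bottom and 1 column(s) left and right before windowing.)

-44

The receptive field on the zero-padded input at this output position is [0 0 0 / 10 12 3 / 2 9 10]. Elementwise product with the kernel and sum: 0·-1 + 0·1 + 10·-2 + 3·-1 + 2·-1 + 9·-1 + 10·-1.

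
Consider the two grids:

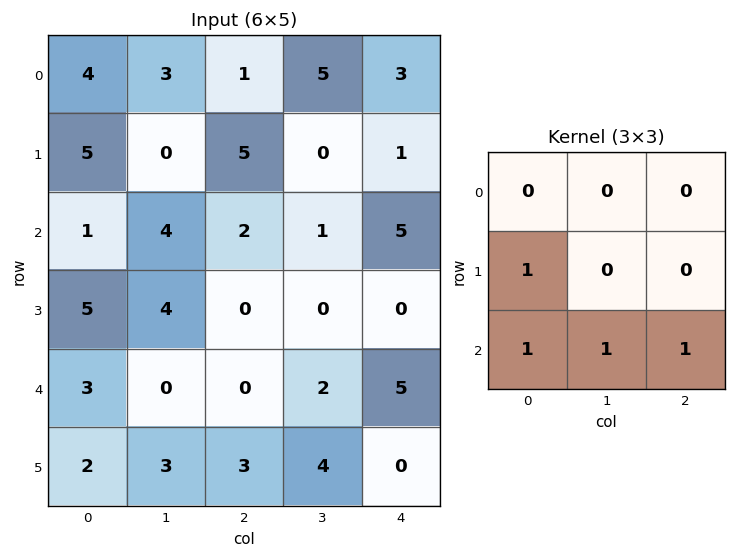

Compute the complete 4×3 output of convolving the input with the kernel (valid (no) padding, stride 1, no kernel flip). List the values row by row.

Output[0,0]: The receptive field on the input at this output position is [4 3 1 / 5 0 5 / 1 4 2]. Elementwise product with the kernel and sum: 5·1 + 1·1 + 4·1 + 2·1.

12 7 13
10 8 2
8 6 7
11 10 7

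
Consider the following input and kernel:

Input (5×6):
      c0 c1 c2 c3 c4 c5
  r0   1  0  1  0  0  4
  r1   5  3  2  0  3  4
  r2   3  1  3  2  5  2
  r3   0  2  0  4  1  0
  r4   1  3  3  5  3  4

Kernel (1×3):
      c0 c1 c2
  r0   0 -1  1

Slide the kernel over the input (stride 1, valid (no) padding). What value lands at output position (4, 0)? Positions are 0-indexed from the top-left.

0

The receptive field on the input at this output position is [1 3 3]. Elementwise product with the kernel and sum: 3·-1 + 3·1.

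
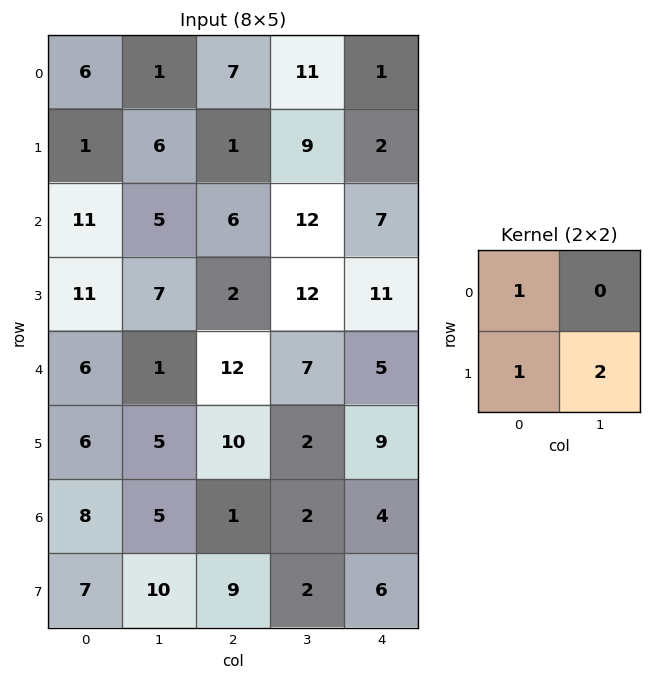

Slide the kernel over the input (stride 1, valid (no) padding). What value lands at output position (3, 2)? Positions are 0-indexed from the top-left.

The receptive field on the input at this output position is [2 12 / 12 7]. Elementwise product with the kernel and sum: 2·1 + 12·1 + 7·2.

28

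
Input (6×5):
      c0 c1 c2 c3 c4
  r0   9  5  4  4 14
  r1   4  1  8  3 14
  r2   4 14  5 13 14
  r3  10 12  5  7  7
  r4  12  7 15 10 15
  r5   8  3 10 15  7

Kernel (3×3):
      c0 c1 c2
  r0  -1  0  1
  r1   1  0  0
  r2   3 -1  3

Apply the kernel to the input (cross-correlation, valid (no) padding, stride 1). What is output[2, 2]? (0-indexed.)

94

The receptive field on the input at this output position is [5 13 14 / 5 7 7 / 15 10 15]. Elementwise product with the kernel and sum: 5·-1 + 14·1 + 5·1 + 15·3 + 10·-1 + 15·3.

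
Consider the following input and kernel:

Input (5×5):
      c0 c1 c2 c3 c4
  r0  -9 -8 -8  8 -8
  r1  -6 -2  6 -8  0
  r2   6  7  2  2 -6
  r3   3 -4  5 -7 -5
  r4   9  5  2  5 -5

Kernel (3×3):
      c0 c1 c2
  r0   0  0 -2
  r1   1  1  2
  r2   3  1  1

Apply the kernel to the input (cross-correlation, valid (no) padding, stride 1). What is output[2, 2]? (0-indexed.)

6

The receptive field on the input at this output position is [2 2 -6 / 5 -7 -5 / 2 5 -5]. Elementwise product with the kernel and sum: -6·-2 + 5·1 + -7·1 + -5·2 + 2·3 + 5·1 + -5·1.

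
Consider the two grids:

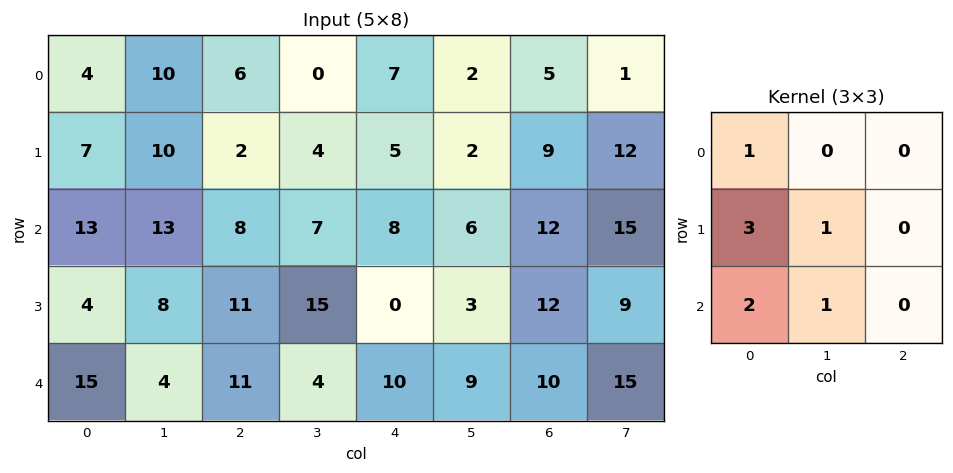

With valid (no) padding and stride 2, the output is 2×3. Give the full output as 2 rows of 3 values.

Output[0,0]: The receptive field on the input at this output position is [4 10 6 / 7 10 2 / 13 13 8]. Elementwise product with the kernel and sum: 4·1 + 7·3 + 10·1 + 13·2 + 13·1.
Output[0,1]: The receptive field on the input at this output position is [6 0 7 / 2 4 5 / 8 7 8]. Elementwise product with the kernel and sum: 6·1 + 2·3 + 4·1 + 8·2 + 7·1.

74 39 46
67 82 40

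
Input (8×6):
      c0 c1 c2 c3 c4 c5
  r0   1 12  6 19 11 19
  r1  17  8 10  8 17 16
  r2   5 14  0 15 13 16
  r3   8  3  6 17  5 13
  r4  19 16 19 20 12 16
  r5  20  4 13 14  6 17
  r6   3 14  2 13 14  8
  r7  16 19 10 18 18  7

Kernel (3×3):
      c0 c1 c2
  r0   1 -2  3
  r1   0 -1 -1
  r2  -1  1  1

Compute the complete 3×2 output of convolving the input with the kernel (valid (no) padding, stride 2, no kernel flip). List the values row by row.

Output[0,0]: The receptive field on the input at this output position is [1 12 6 / 17 8 10 / 5 14 0]. Elementwise product with the kernel and sum: 1·1 + 12·-2 + 6·3 + 8·-1 + 10·-1 + 5·-1 + 14·1 + 0·1.

-14 4
-16 0
40 20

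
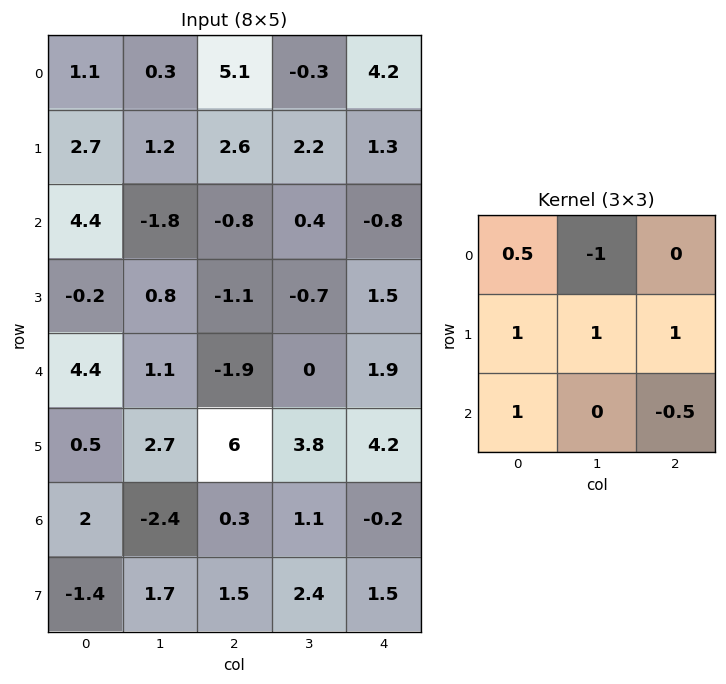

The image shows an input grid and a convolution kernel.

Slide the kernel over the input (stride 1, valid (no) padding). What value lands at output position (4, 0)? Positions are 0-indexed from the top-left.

The receptive field on the input at this output position is [4.4 1.1 -1.9 / 0.5 2.7 6 / 2 -2.4 0.3]. Elementwise product with the kernel and sum: 4.4·0.5 + 1.1·-1 + 0.5·1 + 2.7·1 + 6·1 + 2·1 + 0.3·-0.5.

12.15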